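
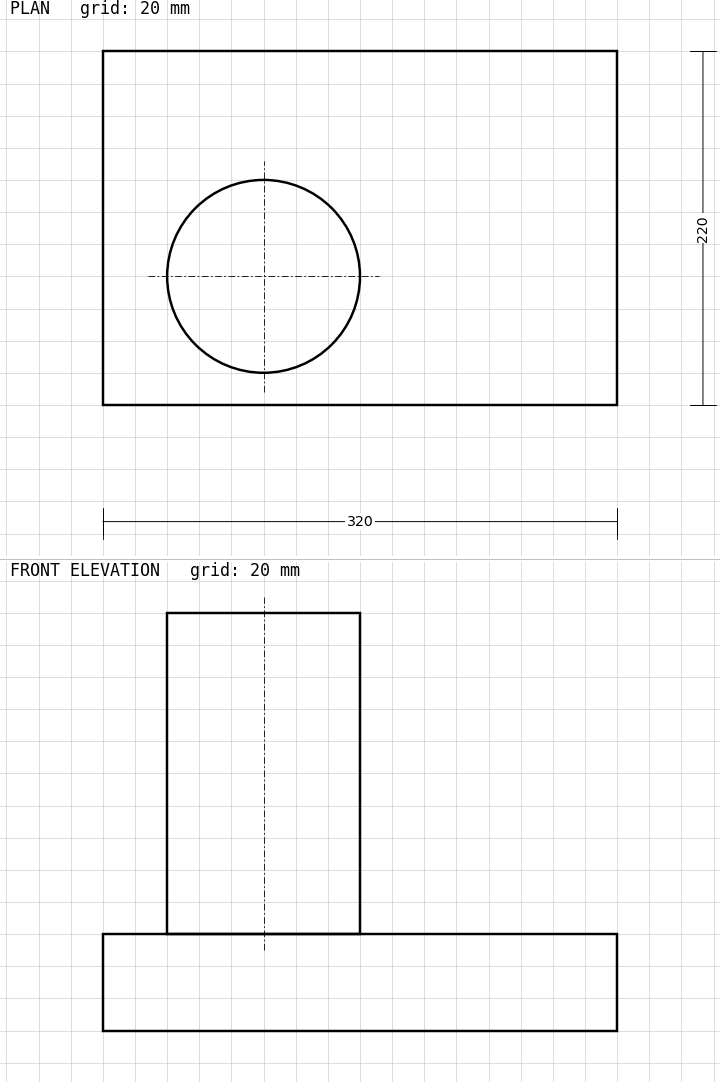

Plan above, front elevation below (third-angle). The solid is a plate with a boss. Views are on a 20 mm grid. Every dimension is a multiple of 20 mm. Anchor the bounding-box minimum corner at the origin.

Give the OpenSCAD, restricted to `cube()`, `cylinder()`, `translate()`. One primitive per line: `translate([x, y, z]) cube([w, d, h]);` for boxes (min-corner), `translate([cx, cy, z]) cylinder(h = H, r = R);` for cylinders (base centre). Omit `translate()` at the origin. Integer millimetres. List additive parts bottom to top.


cube([320, 220, 60]);
translate([100, 80, 60]) cylinder(h = 200, r = 60);


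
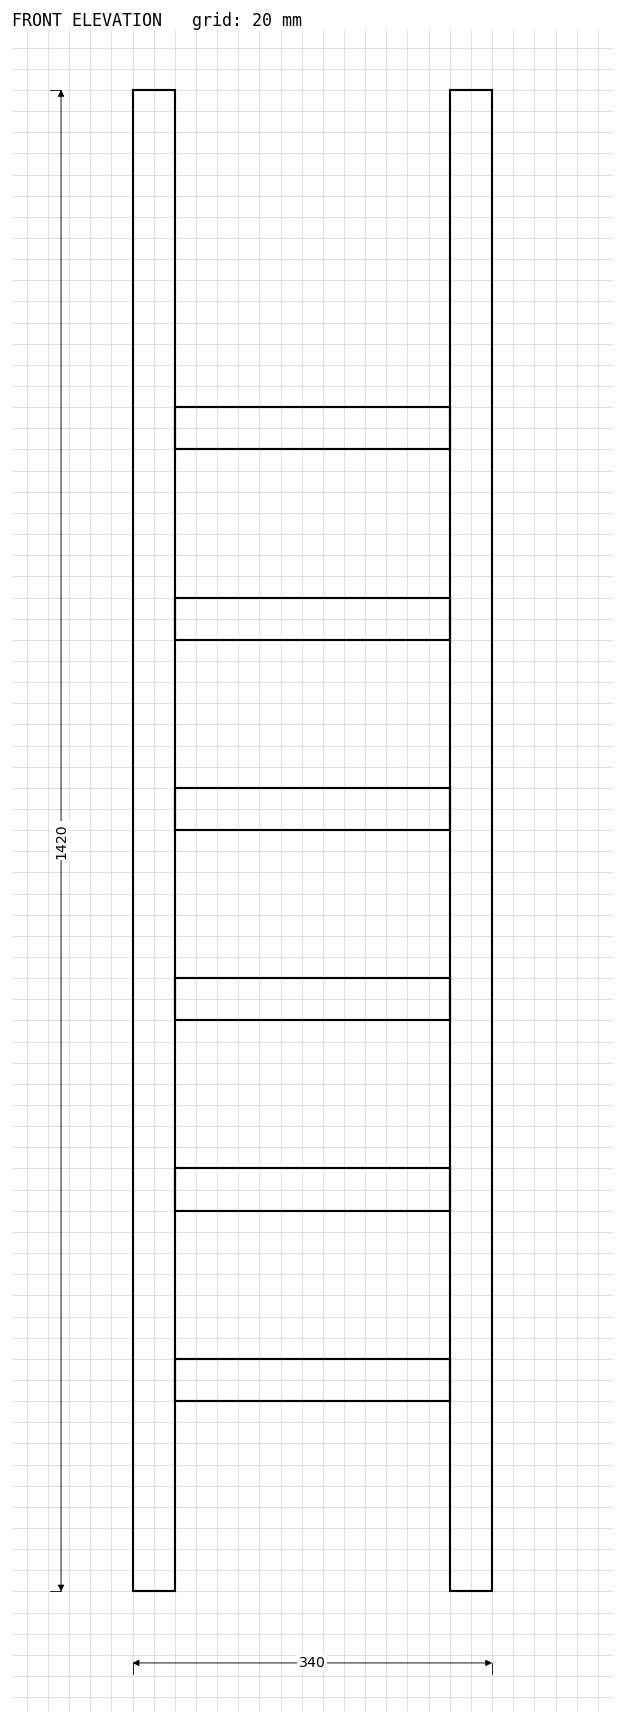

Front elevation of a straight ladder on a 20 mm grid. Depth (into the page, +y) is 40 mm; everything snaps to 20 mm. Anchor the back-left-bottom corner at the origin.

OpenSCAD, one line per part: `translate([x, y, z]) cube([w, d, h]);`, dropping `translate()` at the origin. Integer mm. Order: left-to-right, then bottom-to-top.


cube([40, 40, 1420]);
translate([40, 0, 180]) cube([260, 40, 40]);
translate([40, 0, 360]) cube([260, 40, 40]);
translate([40, 0, 540]) cube([260, 40, 40]);
translate([40, 0, 720]) cube([260, 40, 40]);
translate([40, 0, 900]) cube([260, 40, 40]);
translate([40, 0, 1080]) cube([260, 40, 40]);
translate([300, 0, 0]) cube([40, 40, 1420]);


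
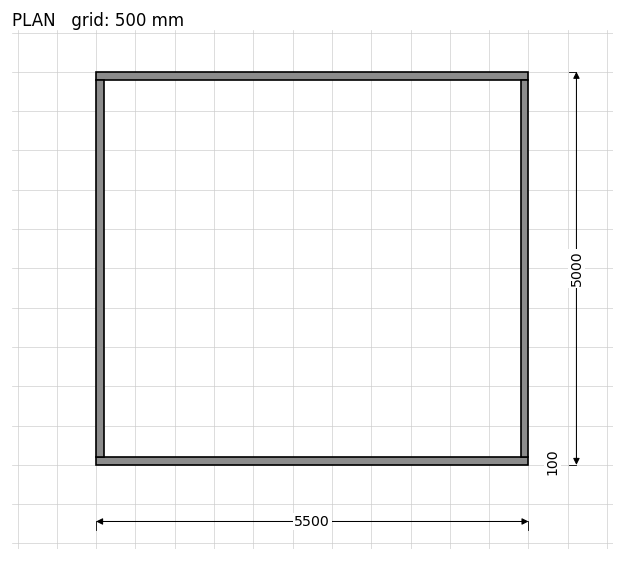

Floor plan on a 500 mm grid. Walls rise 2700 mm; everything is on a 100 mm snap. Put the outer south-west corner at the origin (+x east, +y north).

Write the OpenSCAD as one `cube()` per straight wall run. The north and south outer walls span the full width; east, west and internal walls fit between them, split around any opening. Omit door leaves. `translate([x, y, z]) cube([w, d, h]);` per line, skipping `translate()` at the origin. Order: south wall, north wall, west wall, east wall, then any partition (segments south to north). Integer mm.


cube([5500, 100, 2700]);
translate([0, 4900, 0]) cube([5500, 100, 2700]);
translate([0, 100, 0]) cube([100, 4800, 2700]);
translate([5400, 100, 0]) cube([100, 4800, 2700]);


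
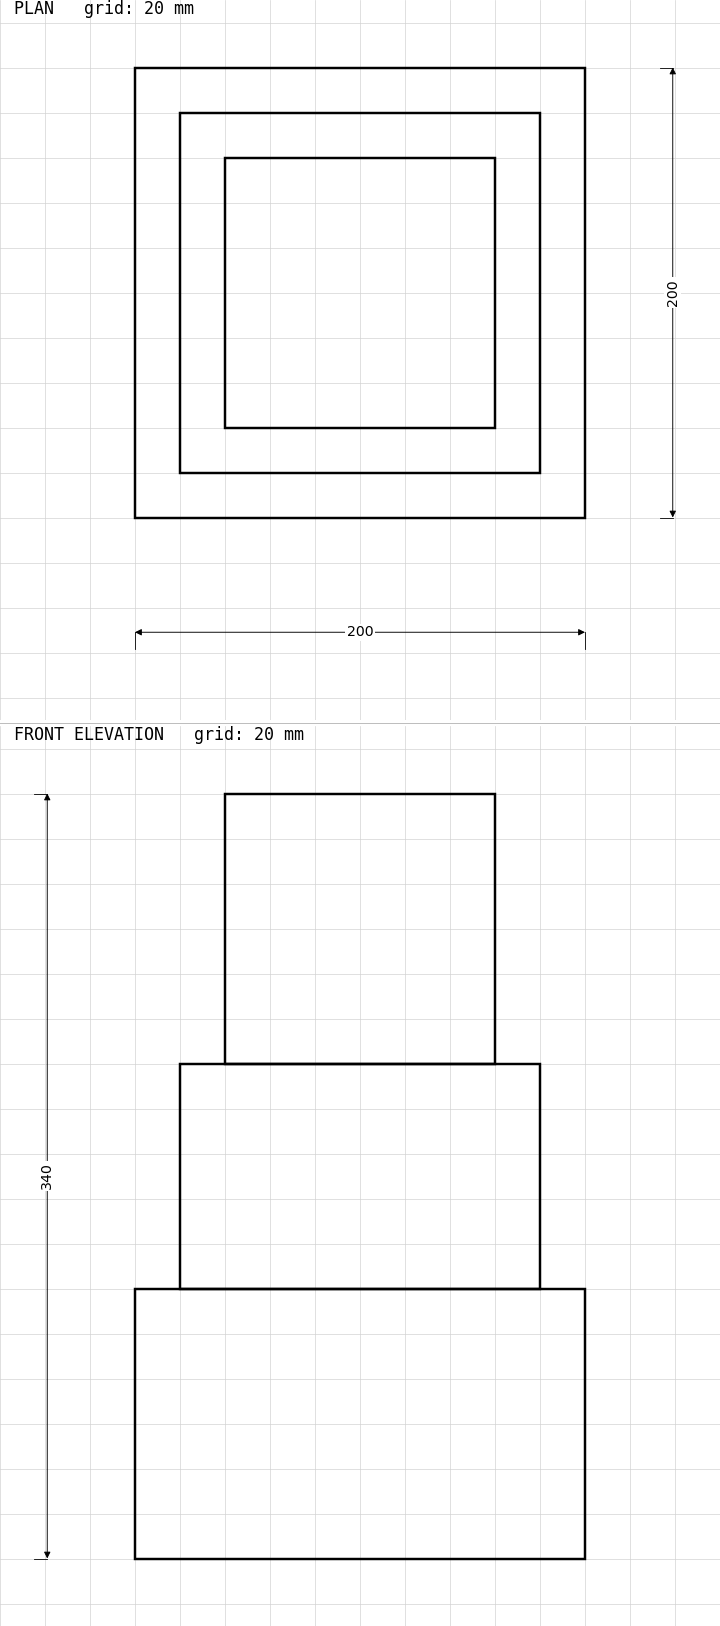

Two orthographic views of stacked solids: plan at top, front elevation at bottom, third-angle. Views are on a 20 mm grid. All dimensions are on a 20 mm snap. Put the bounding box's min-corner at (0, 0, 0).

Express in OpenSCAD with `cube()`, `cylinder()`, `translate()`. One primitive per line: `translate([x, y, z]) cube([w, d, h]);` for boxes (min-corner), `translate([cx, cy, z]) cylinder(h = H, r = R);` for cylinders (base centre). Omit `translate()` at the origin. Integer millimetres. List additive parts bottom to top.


cube([200, 200, 120]);
translate([20, 20, 120]) cube([160, 160, 100]);
translate([40, 40, 220]) cube([120, 120, 120]);


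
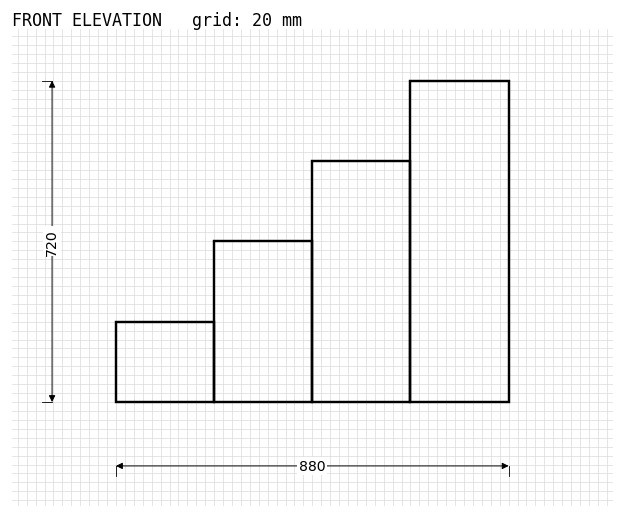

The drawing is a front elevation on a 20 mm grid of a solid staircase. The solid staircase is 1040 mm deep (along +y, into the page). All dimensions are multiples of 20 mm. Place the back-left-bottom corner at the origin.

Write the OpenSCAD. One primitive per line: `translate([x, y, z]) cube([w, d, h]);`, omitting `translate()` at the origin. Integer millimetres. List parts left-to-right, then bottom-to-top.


cube([220, 1040, 180]);
translate([220, 0, 0]) cube([220, 1040, 360]);
translate([440, 0, 0]) cube([220, 1040, 540]);
translate([660, 0, 0]) cube([220, 1040, 720]);


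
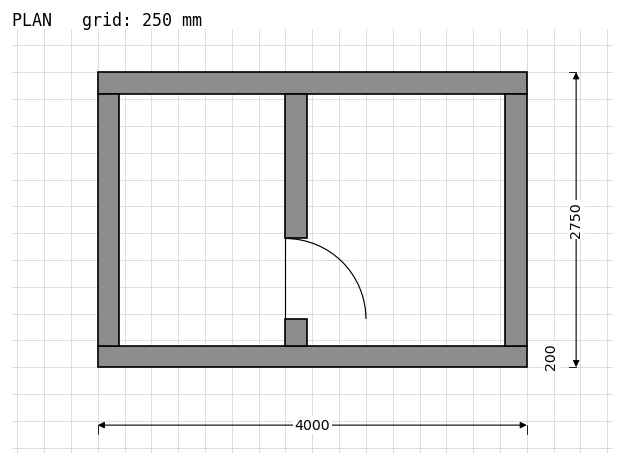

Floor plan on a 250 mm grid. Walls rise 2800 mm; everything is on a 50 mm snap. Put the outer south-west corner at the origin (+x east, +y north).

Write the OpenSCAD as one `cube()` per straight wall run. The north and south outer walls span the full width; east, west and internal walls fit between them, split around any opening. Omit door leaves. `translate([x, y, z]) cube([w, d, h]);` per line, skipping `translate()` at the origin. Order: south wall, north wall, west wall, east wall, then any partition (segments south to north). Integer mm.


cube([4000, 200, 2800]);
translate([0, 2550, 0]) cube([4000, 200, 2800]);
translate([0, 200, 0]) cube([200, 2350, 2800]);
translate([3800, 200, 0]) cube([200, 2350, 2800]);
translate([1750, 200, 0]) cube([200, 250, 2800]);
translate([1750, 1200, 0]) cube([200, 1350, 2800]);


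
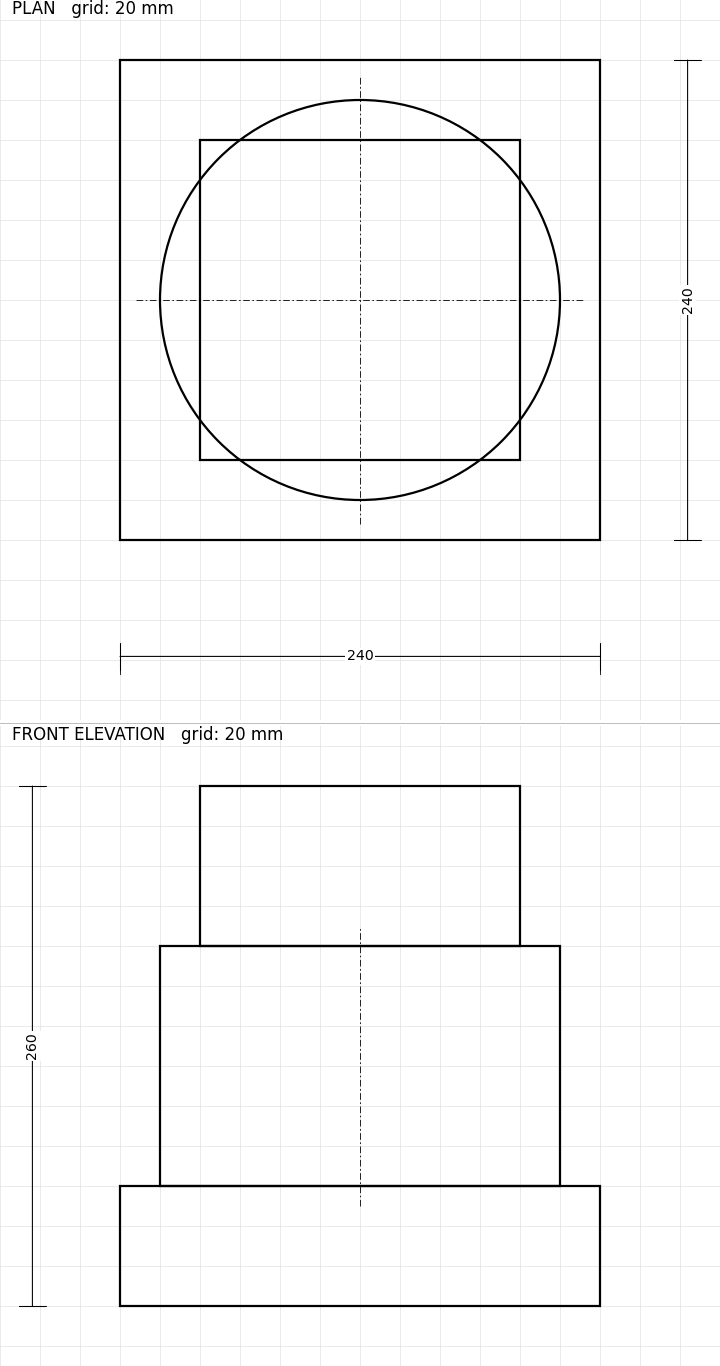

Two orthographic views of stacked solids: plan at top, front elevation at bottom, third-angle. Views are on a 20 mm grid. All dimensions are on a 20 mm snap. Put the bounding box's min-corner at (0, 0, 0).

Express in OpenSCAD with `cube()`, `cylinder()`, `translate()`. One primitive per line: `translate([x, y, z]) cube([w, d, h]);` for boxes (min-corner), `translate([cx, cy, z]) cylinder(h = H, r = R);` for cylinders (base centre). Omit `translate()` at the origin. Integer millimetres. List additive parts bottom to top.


cube([240, 240, 60]);
translate([120, 120, 60]) cylinder(h = 120, r = 100);
translate([40, 40, 180]) cube([160, 160, 80]);


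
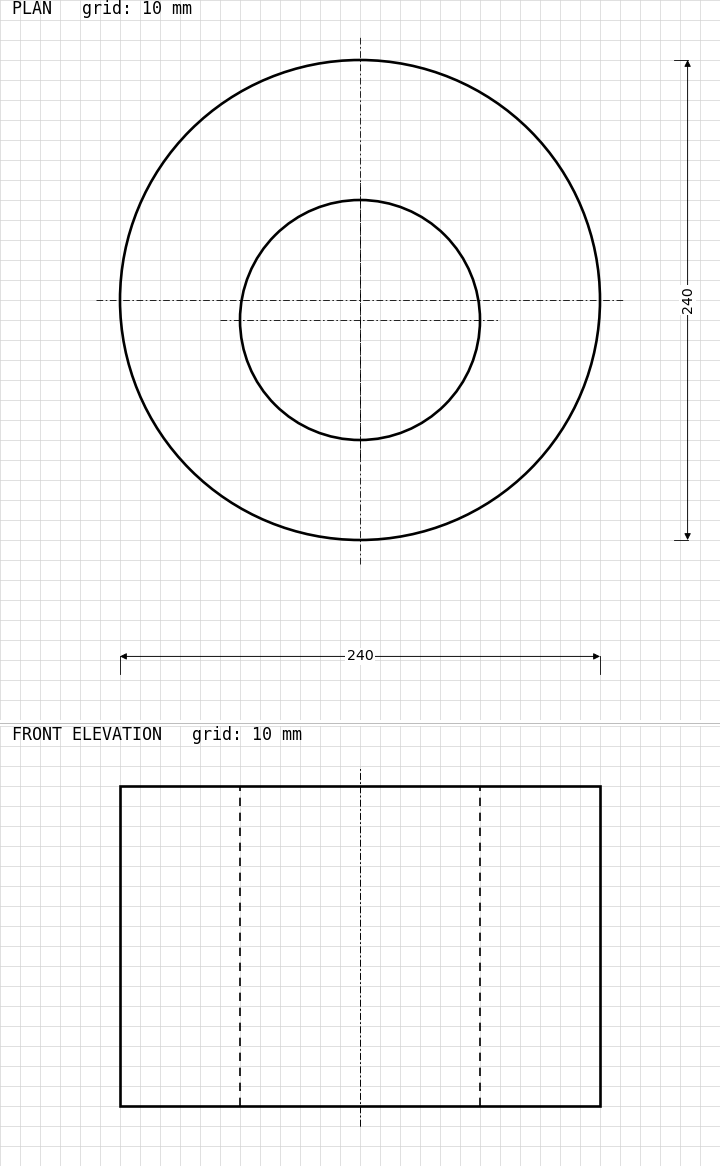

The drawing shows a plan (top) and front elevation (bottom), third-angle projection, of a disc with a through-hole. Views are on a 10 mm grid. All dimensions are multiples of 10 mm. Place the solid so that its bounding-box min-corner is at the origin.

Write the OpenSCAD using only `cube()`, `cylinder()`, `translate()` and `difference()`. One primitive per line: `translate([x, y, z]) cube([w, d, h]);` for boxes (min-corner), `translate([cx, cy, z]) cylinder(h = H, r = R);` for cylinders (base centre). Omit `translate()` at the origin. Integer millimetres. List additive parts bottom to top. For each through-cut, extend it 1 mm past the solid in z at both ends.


difference() {
  translate([120, 120, 0]) cylinder(h = 160, r = 120);
  translate([120, 110, -1]) cylinder(h = 162, r = 60);
}


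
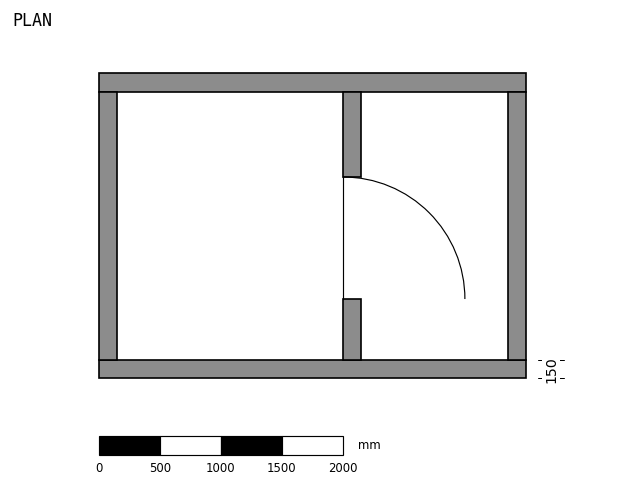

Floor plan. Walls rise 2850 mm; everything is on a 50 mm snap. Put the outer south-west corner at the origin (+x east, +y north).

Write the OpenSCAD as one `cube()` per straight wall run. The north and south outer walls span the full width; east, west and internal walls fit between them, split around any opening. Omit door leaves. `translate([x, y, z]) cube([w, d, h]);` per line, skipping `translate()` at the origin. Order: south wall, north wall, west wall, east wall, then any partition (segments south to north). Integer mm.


cube([3500, 150, 2850]);
translate([0, 2350, 0]) cube([3500, 150, 2850]);
translate([0, 150, 0]) cube([150, 2200, 2850]);
translate([3350, 150, 0]) cube([150, 2200, 2850]);
translate([2000, 150, 0]) cube([150, 500, 2850]);
translate([2000, 1650, 0]) cube([150, 700, 2850]);


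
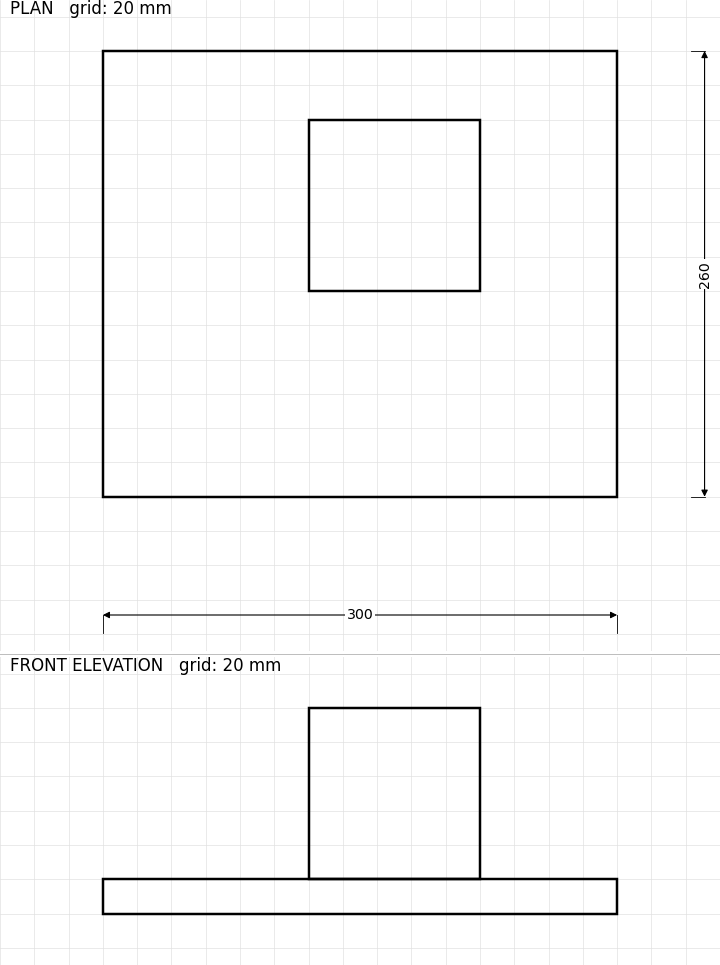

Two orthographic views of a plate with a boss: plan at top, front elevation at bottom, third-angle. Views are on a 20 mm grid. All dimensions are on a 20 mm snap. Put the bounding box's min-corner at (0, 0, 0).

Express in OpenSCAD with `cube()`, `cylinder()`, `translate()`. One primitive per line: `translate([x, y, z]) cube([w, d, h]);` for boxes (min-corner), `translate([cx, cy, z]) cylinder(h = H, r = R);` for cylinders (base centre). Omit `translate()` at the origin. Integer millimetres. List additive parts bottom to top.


cube([300, 260, 20]);
translate([120, 120, 20]) cube([100, 100, 100]);


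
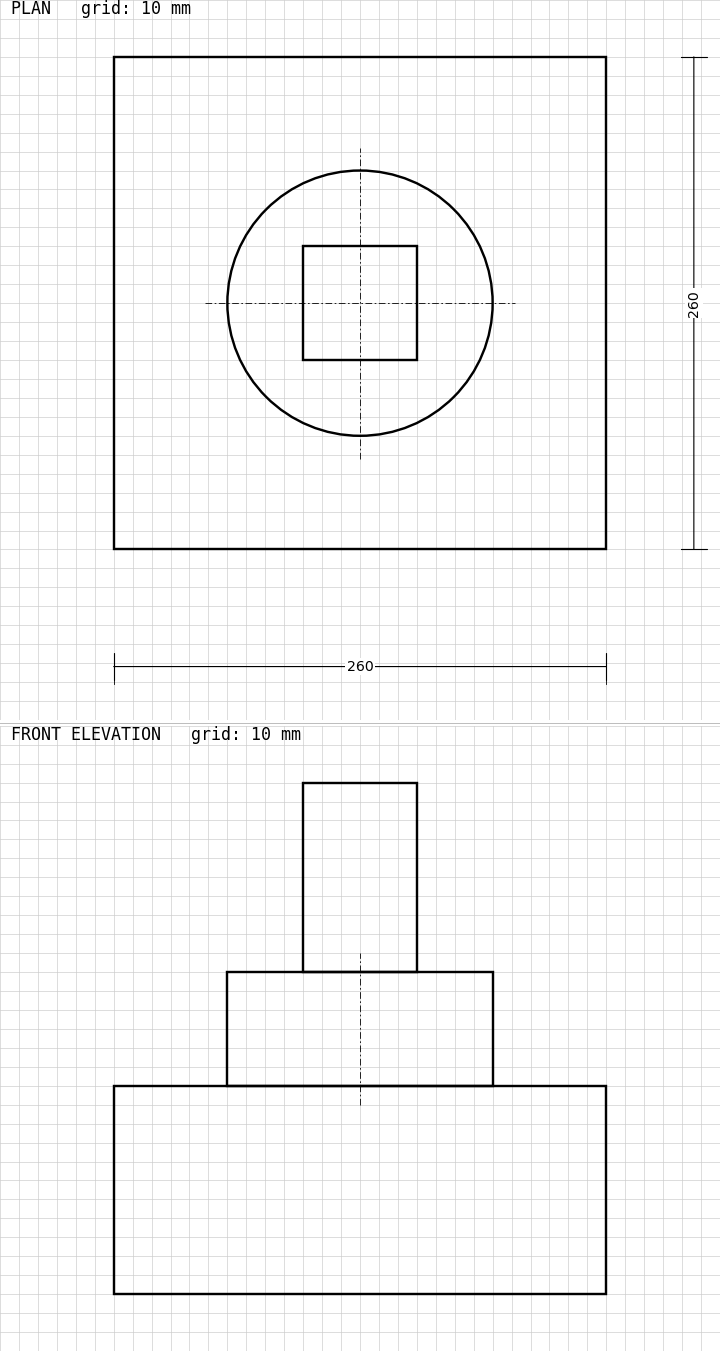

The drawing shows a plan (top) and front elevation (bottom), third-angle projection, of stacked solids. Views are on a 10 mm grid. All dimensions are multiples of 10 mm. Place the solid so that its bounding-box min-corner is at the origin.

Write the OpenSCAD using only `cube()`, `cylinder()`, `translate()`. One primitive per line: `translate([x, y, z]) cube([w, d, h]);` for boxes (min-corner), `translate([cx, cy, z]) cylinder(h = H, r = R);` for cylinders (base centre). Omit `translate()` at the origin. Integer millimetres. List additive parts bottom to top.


cube([260, 260, 110]);
translate([130, 130, 110]) cylinder(h = 60, r = 70);
translate([100, 100, 170]) cube([60, 60, 100]);


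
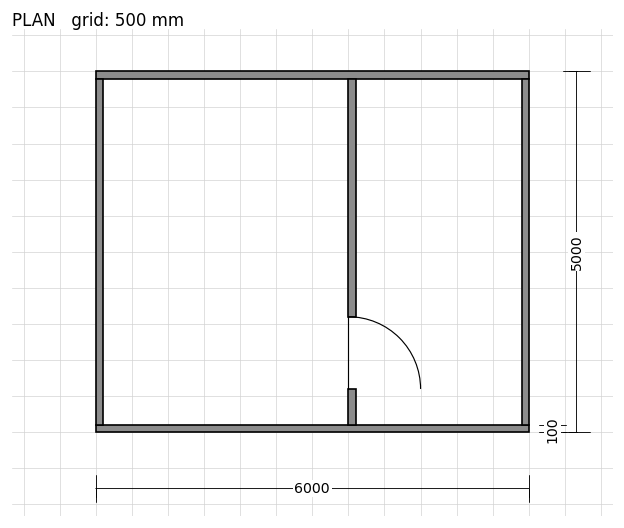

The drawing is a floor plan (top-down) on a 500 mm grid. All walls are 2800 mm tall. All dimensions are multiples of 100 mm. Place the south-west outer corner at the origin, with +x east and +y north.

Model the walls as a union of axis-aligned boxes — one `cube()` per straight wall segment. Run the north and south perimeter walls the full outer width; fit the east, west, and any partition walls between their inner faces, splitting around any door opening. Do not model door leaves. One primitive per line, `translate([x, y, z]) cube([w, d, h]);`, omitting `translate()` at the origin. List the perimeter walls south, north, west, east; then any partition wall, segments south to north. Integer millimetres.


cube([6000, 100, 2800]);
translate([0, 4900, 0]) cube([6000, 100, 2800]);
translate([0, 100, 0]) cube([100, 4800, 2800]);
translate([5900, 100, 0]) cube([100, 4800, 2800]);
translate([3500, 100, 0]) cube([100, 500, 2800]);
translate([3500, 1600, 0]) cube([100, 3300, 2800]);


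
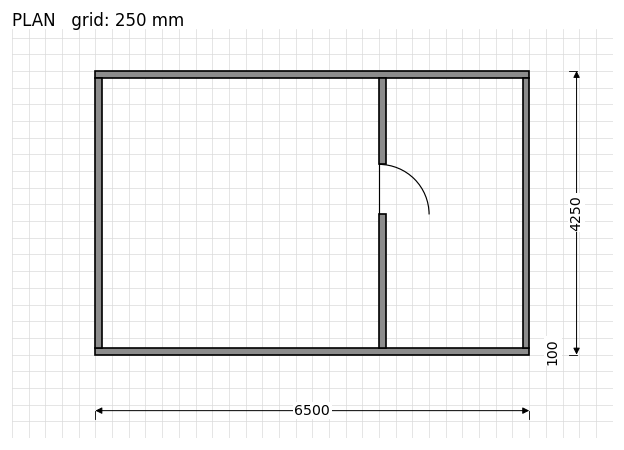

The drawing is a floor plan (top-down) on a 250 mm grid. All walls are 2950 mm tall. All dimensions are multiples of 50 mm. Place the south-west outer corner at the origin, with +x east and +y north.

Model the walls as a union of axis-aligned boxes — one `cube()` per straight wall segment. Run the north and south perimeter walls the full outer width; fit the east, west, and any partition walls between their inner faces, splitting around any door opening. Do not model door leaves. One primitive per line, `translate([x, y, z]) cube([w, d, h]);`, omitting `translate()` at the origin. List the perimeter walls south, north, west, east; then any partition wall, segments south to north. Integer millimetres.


cube([6500, 100, 2950]);
translate([0, 4150, 0]) cube([6500, 100, 2950]);
translate([0, 100, 0]) cube([100, 4050, 2950]);
translate([6400, 100, 0]) cube([100, 4050, 2950]);
translate([4250, 100, 0]) cube([100, 2000, 2950]);
translate([4250, 2850, 0]) cube([100, 1300, 2950]);


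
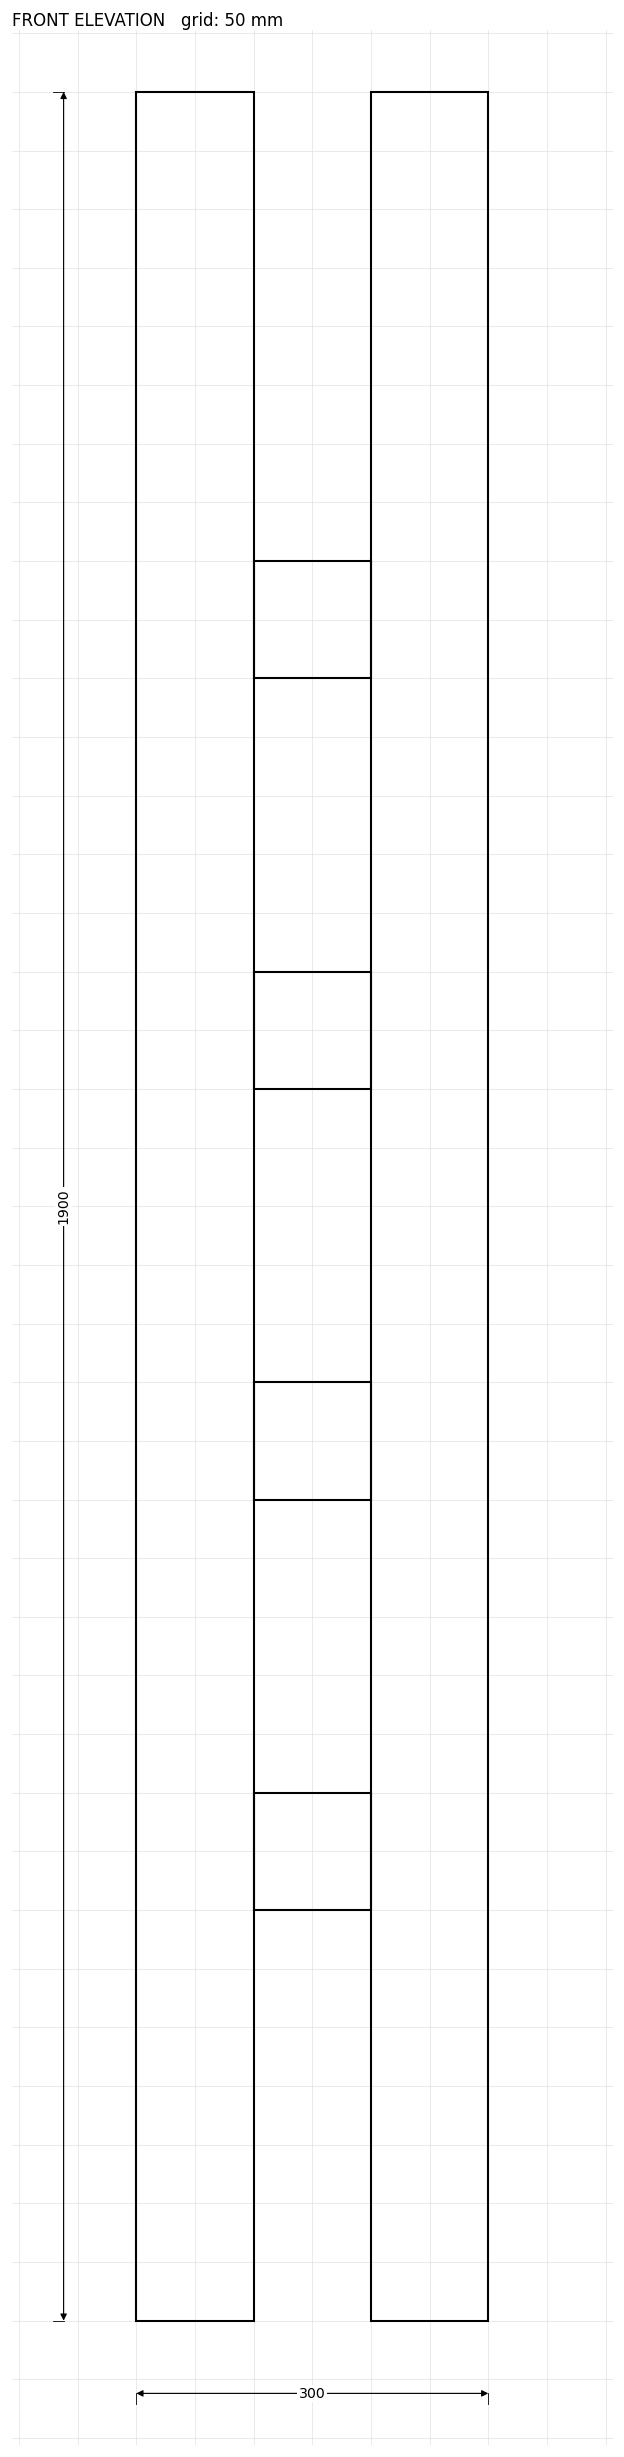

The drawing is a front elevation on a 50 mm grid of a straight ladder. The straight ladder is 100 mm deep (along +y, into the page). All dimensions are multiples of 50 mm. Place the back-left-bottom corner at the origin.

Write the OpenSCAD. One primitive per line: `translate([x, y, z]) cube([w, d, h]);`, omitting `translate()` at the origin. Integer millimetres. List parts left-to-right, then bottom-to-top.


cube([100, 100, 1900]);
translate([100, 0, 350]) cube([100, 100, 100]);
translate([100, 0, 700]) cube([100, 100, 100]);
translate([100, 0, 1050]) cube([100, 100, 100]);
translate([100, 0, 1400]) cube([100, 100, 100]);
translate([200, 0, 0]) cube([100, 100, 1900]);


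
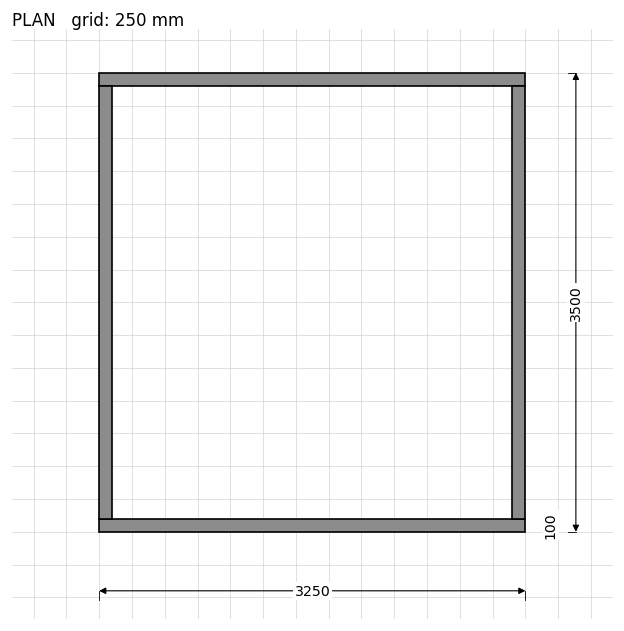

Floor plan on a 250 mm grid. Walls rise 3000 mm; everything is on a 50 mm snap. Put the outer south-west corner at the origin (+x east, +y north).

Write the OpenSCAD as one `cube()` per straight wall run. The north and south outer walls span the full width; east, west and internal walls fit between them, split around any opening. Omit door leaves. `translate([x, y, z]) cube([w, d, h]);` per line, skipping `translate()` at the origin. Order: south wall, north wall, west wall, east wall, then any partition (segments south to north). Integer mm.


cube([3250, 100, 3000]);
translate([0, 3400, 0]) cube([3250, 100, 3000]);
translate([0, 100, 0]) cube([100, 3300, 3000]);
translate([3150, 100, 0]) cube([100, 3300, 3000]);


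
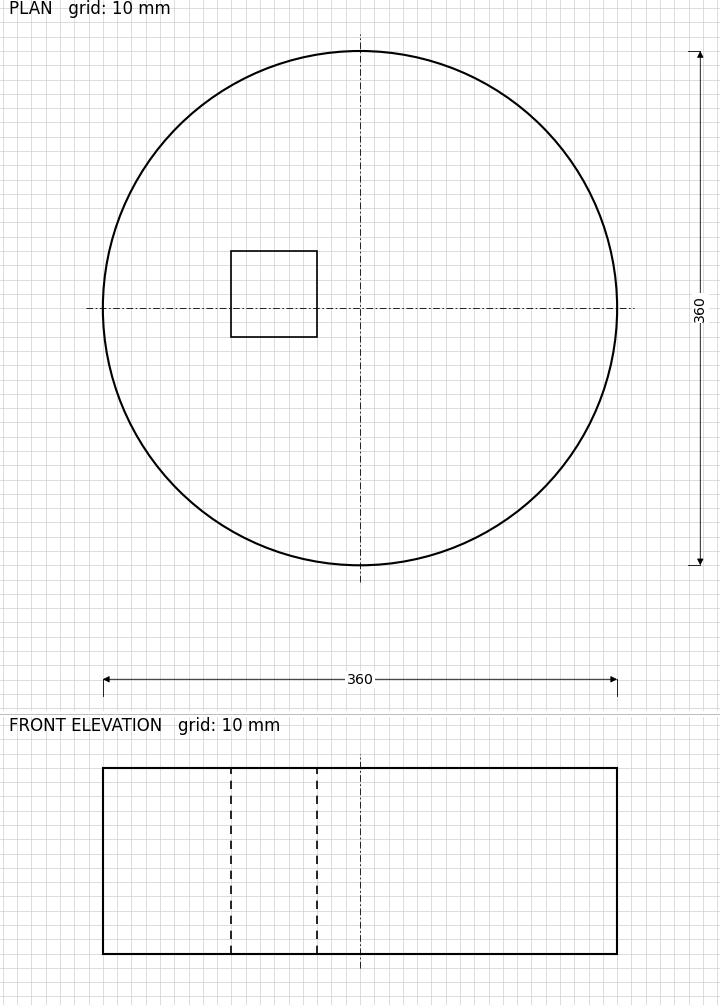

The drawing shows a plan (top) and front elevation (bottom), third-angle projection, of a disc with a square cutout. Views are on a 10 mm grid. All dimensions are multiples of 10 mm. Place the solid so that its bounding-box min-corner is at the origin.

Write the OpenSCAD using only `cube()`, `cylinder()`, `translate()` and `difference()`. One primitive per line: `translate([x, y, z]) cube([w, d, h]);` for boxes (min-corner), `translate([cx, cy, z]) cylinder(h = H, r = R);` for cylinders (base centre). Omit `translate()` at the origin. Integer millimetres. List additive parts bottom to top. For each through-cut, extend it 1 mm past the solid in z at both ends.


difference() {
  translate([180, 180, 0]) cylinder(h = 130, r = 180);
  translate([90, 160, -1]) cube([60, 60, 132]);
}


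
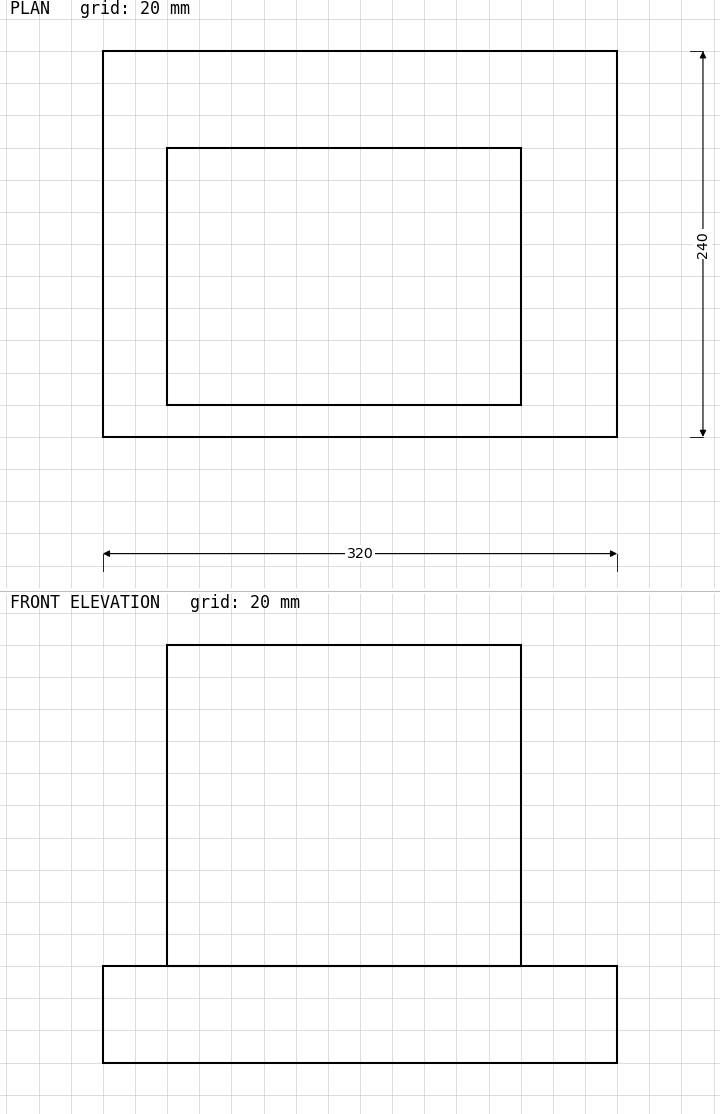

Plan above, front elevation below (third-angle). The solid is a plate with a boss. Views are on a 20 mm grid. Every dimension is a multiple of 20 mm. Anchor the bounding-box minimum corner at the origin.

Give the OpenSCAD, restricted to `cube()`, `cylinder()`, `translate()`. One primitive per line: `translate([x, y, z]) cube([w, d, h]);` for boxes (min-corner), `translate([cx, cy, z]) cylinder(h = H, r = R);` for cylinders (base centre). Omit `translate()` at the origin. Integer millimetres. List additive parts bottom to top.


cube([320, 240, 60]);
translate([40, 20, 60]) cube([220, 160, 200]);


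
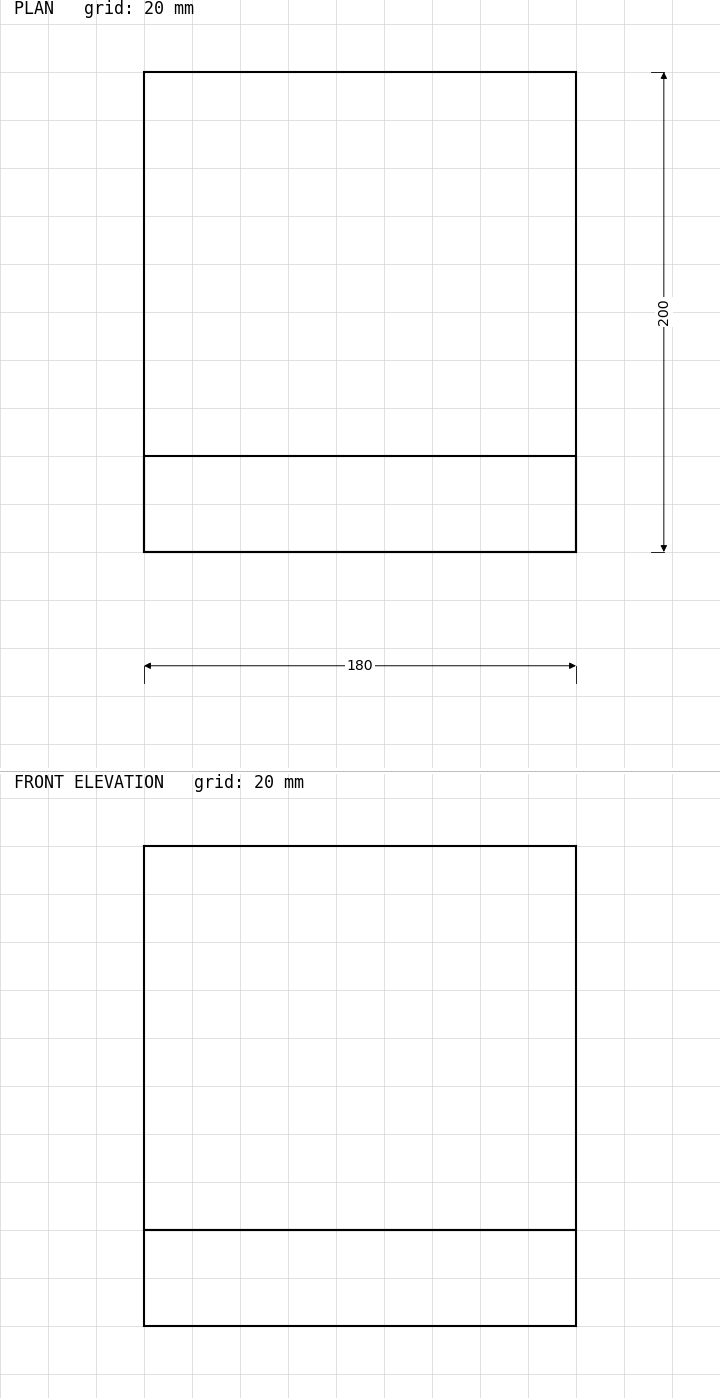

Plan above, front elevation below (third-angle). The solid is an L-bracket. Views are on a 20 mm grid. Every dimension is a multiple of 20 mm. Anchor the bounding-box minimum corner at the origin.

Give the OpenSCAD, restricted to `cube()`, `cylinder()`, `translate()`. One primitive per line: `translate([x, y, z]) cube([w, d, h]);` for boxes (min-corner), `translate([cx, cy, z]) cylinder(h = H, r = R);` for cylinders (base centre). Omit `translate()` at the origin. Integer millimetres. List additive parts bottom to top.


cube([180, 200, 40]);
translate([0, 0, 40]) cube([180, 40, 160]);


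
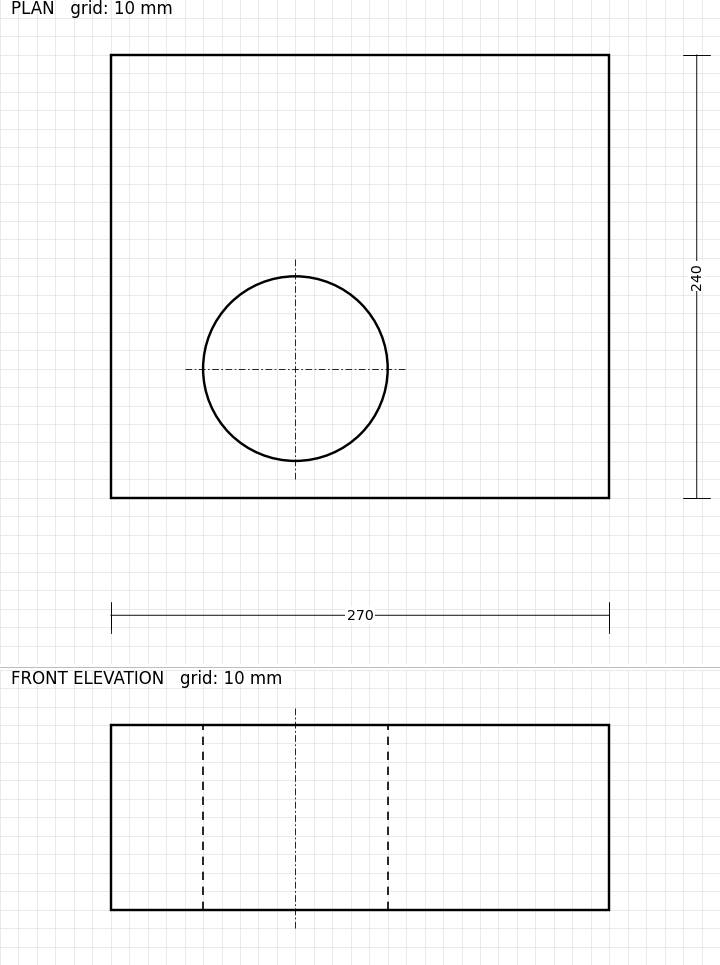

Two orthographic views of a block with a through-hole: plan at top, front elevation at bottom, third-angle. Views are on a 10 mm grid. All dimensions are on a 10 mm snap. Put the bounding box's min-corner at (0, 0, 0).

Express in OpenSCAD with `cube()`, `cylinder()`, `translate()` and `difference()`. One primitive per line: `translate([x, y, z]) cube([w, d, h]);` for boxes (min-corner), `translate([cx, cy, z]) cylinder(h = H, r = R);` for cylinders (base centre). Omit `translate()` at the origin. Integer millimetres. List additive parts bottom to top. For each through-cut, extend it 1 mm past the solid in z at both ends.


difference() {
  cube([270, 240, 100]);
  translate([100, 70, -1]) cylinder(h = 102, r = 50);
}


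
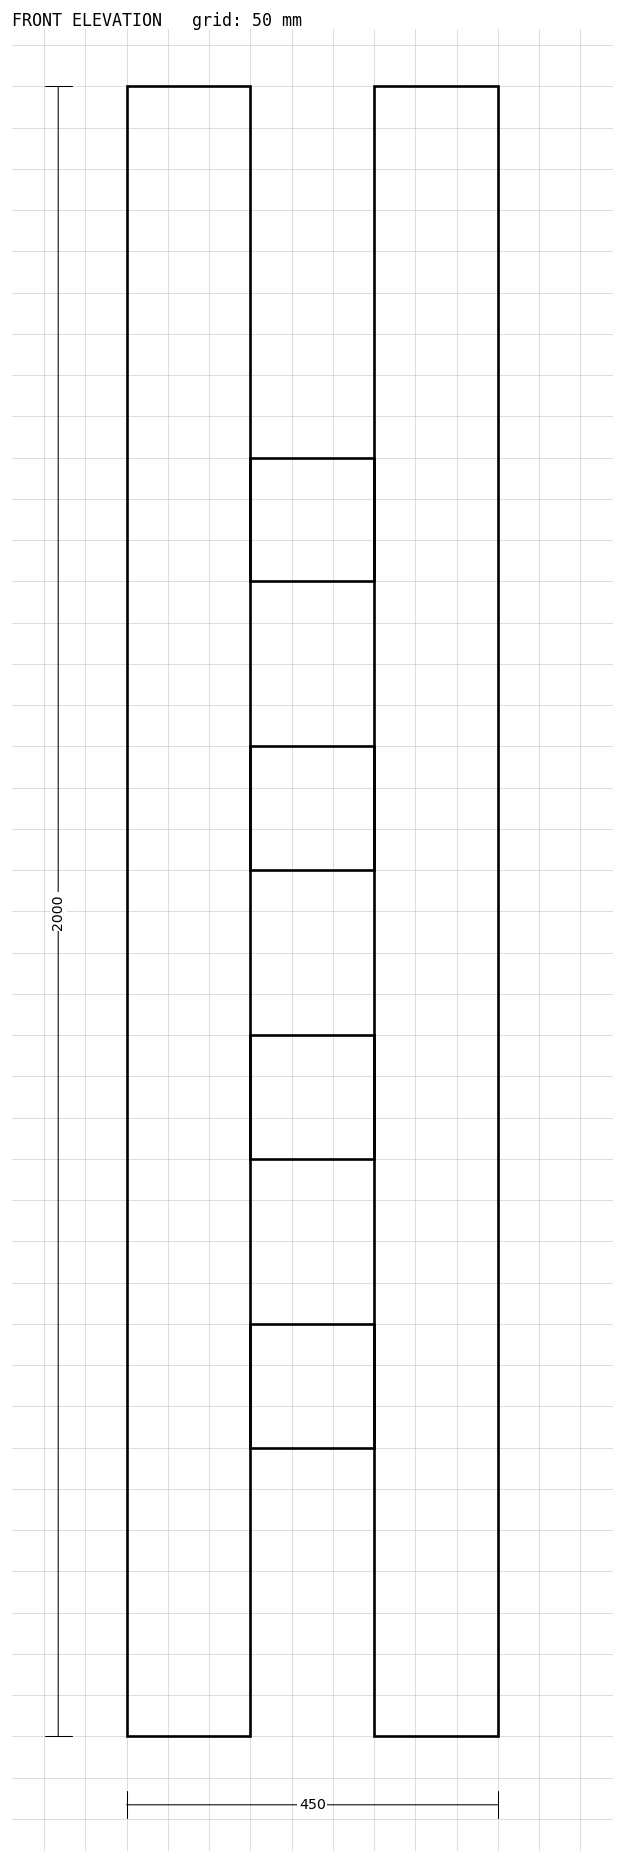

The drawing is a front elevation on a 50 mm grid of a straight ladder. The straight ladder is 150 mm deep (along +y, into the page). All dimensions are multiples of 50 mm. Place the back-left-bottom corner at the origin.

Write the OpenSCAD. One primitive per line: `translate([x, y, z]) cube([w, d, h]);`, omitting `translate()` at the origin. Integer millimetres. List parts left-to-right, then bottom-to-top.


cube([150, 150, 2000]);
translate([150, 0, 350]) cube([150, 150, 150]);
translate([150, 0, 700]) cube([150, 150, 150]);
translate([150, 0, 1050]) cube([150, 150, 150]);
translate([150, 0, 1400]) cube([150, 150, 150]);
translate([300, 0, 0]) cube([150, 150, 2000]);


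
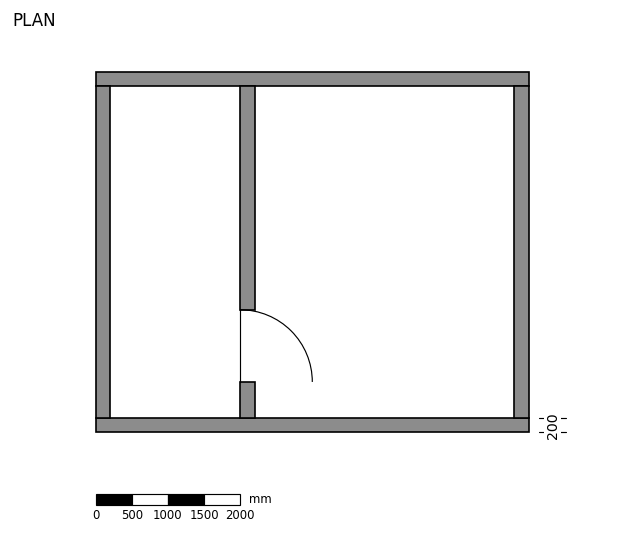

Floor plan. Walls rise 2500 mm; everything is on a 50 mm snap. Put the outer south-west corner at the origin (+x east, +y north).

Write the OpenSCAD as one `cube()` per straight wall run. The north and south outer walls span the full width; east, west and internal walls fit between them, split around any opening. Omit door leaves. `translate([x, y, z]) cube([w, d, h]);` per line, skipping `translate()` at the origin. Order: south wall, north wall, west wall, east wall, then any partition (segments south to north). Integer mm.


cube([6000, 200, 2500]);
translate([0, 4800, 0]) cube([6000, 200, 2500]);
translate([0, 200, 0]) cube([200, 4600, 2500]);
translate([5800, 200, 0]) cube([200, 4600, 2500]);
translate([2000, 200, 0]) cube([200, 500, 2500]);
translate([2000, 1700, 0]) cube([200, 3100, 2500]);


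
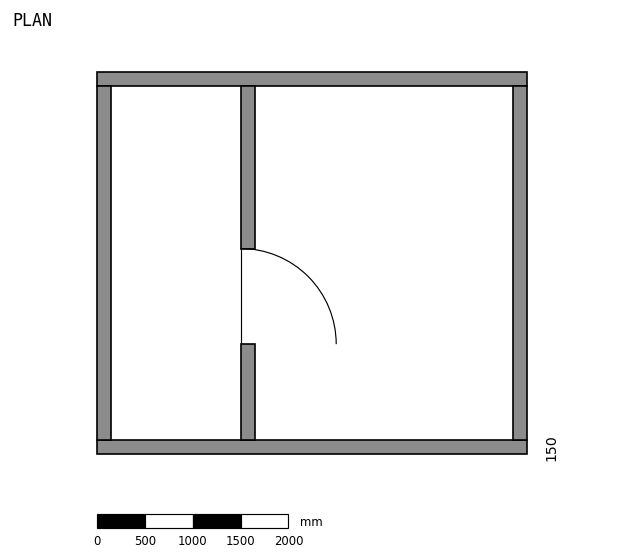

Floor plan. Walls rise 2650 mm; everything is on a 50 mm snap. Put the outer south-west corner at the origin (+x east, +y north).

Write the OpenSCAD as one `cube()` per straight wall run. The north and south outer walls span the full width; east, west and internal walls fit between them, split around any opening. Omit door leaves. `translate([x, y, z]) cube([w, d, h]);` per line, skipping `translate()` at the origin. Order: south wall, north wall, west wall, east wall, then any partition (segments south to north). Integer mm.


cube([4500, 150, 2650]);
translate([0, 3850, 0]) cube([4500, 150, 2650]);
translate([0, 150, 0]) cube([150, 3700, 2650]);
translate([4350, 150, 0]) cube([150, 3700, 2650]);
translate([1500, 150, 0]) cube([150, 1000, 2650]);
translate([1500, 2150, 0]) cube([150, 1700, 2650]);


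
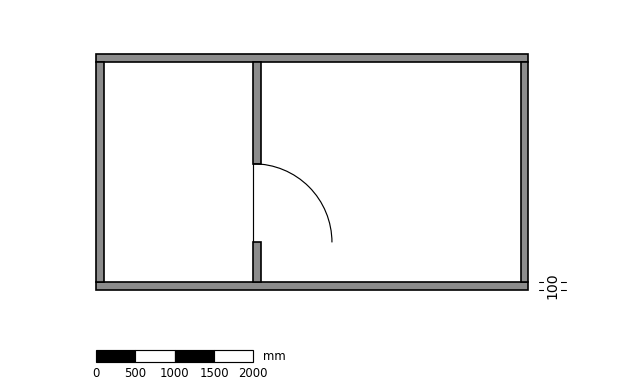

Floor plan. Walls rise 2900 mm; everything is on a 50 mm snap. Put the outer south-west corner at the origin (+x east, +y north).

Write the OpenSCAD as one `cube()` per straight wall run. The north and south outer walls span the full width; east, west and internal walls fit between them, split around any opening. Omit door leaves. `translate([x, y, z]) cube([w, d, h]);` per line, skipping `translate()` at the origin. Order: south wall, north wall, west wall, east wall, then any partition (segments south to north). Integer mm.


cube([5500, 100, 2900]);
translate([0, 2900, 0]) cube([5500, 100, 2900]);
translate([0, 100, 0]) cube([100, 2800, 2900]);
translate([5400, 100, 0]) cube([100, 2800, 2900]);
translate([2000, 100, 0]) cube([100, 500, 2900]);
translate([2000, 1600, 0]) cube([100, 1300, 2900]);


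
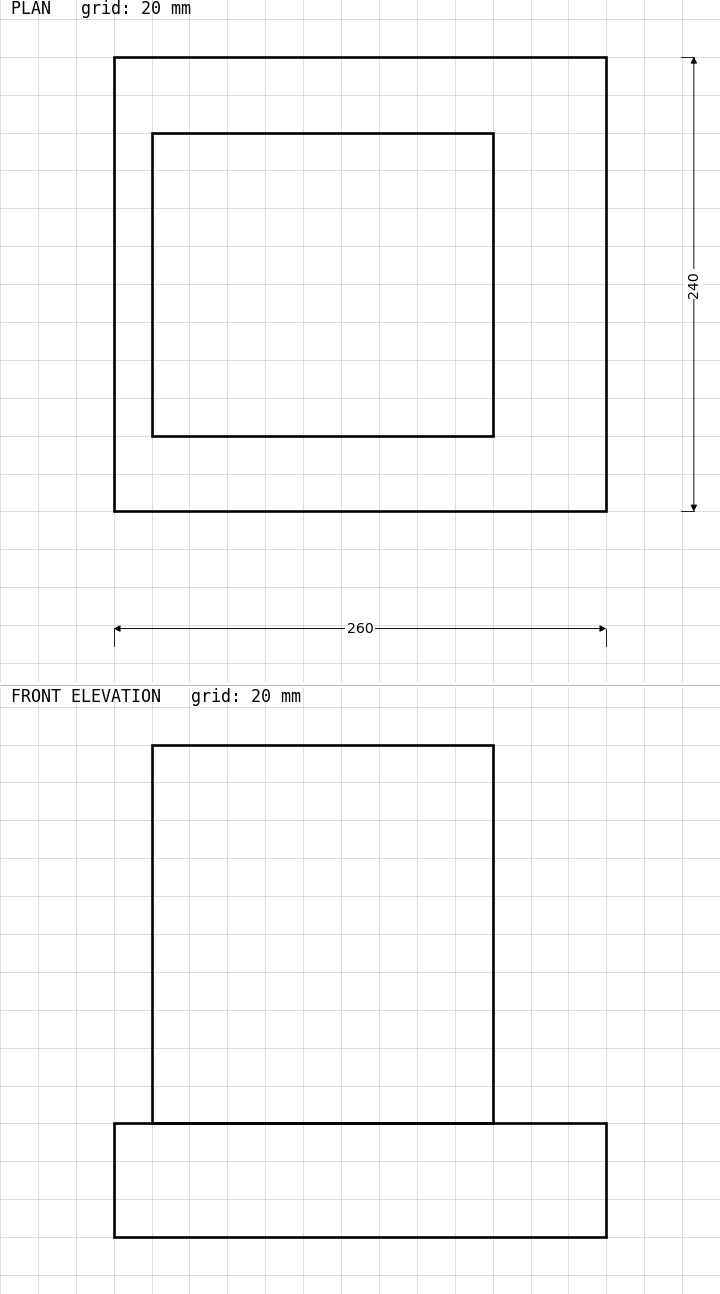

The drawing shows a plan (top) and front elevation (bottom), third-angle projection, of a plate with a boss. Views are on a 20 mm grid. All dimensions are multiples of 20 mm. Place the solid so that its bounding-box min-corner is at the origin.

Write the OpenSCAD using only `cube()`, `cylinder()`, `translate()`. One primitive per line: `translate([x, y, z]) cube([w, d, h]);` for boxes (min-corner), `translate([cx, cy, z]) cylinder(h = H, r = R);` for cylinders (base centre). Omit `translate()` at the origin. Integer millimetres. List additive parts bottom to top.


cube([260, 240, 60]);
translate([20, 40, 60]) cube([180, 160, 200]);


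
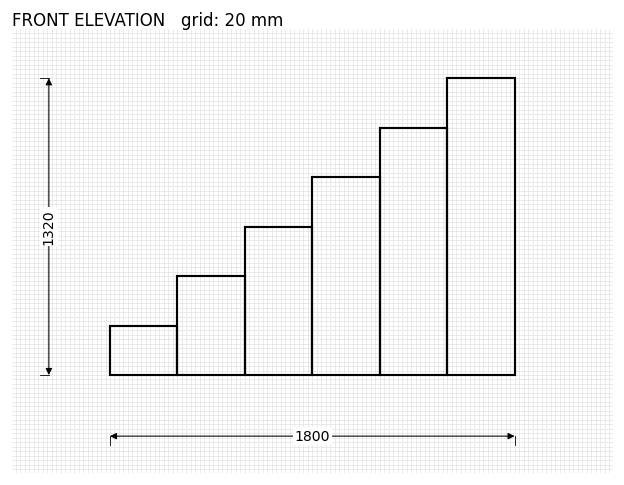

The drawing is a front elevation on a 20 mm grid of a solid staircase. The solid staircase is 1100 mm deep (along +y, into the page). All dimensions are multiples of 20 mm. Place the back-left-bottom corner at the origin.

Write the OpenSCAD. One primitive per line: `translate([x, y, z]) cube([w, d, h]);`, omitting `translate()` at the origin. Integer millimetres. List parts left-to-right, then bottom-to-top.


cube([300, 1100, 220]);
translate([300, 0, 0]) cube([300, 1100, 440]);
translate([600, 0, 0]) cube([300, 1100, 660]);
translate([900, 0, 0]) cube([300, 1100, 880]);
translate([1200, 0, 0]) cube([300, 1100, 1100]);
translate([1500, 0, 0]) cube([300, 1100, 1320]);


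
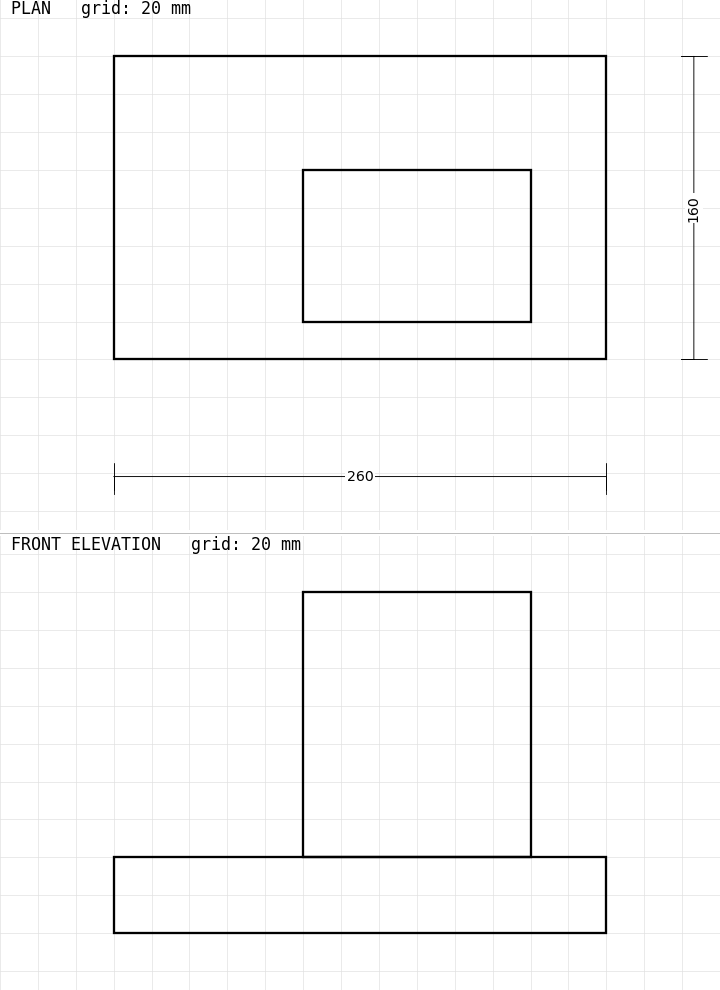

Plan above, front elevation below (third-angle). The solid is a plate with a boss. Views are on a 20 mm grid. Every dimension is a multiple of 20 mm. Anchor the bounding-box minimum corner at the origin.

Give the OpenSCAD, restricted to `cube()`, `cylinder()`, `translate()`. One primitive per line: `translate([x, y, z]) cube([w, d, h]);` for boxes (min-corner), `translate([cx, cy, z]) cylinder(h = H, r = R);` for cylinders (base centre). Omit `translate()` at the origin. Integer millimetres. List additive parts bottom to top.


cube([260, 160, 40]);
translate([100, 20, 40]) cube([120, 80, 140]);


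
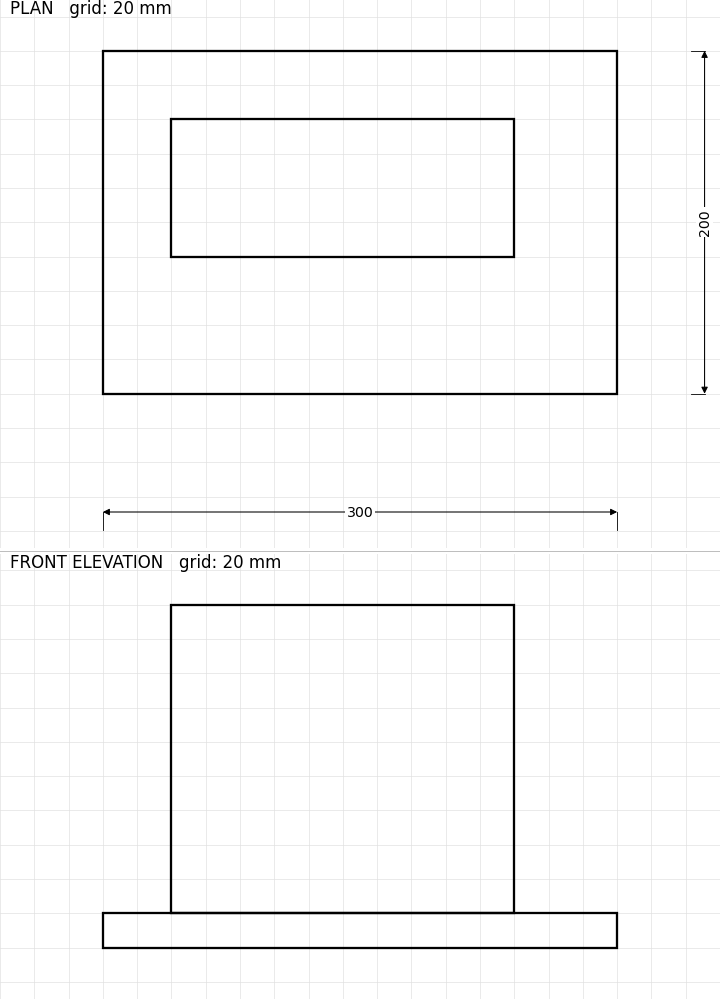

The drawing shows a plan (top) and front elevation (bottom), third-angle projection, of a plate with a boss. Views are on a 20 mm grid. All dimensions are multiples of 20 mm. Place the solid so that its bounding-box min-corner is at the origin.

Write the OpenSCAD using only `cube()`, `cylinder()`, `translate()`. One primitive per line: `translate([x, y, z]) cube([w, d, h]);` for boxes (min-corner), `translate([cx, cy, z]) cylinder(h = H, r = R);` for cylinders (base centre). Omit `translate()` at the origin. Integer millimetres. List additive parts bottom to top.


cube([300, 200, 20]);
translate([40, 80, 20]) cube([200, 80, 180]);


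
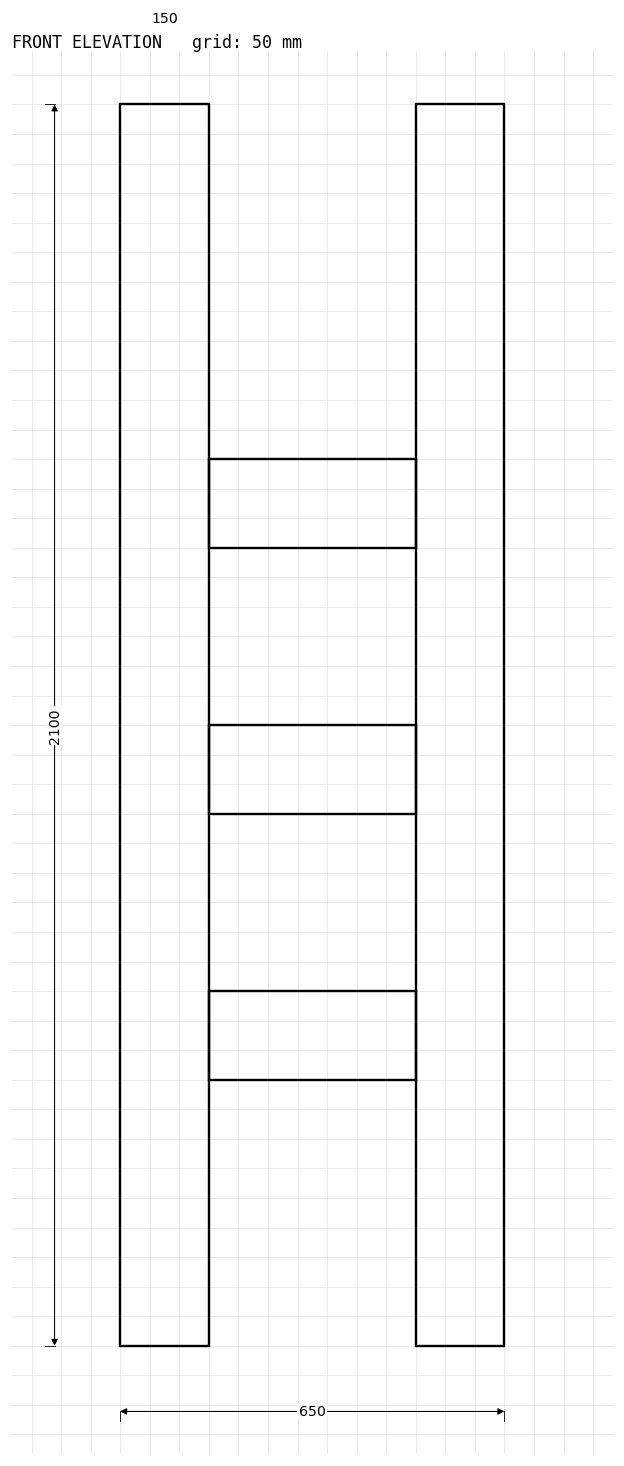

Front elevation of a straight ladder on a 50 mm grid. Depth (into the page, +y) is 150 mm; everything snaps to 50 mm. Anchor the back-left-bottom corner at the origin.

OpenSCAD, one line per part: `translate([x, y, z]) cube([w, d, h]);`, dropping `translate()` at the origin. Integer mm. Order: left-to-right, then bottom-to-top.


cube([150, 150, 2100]);
translate([150, 0, 450]) cube([350, 150, 150]);
translate([150, 0, 900]) cube([350, 150, 150]);
translate([150, 0, 1350]) cube([350, 150, 150]);
translate([500, 0, 0]) cube([150, 150, 2100]);


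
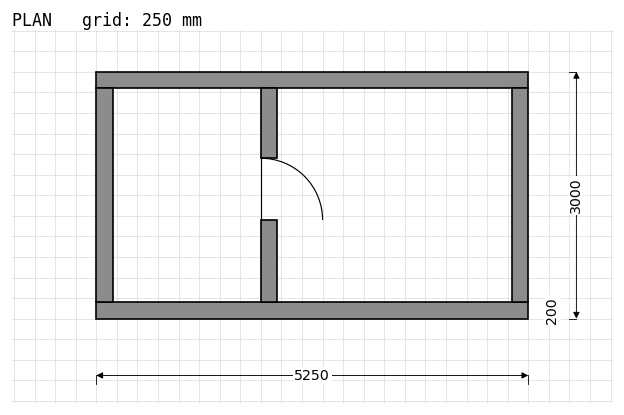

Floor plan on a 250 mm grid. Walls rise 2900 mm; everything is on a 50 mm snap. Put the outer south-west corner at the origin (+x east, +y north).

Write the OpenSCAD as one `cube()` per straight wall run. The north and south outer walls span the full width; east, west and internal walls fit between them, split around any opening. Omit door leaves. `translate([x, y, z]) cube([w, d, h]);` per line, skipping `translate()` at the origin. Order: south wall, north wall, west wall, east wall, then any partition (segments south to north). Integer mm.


cube([5250, 200, 2900]);
translate([0, 2800, 0]) cube([5250, 200, 2900]);
translate([0, 200, 0]) cube([200, 2600, 2900]);
translate([5050, 200, 0]) cube([200, 2600, 2900]);
translate([2000, 200, 0]) cube([200, 1000, 2900]);
translate([2000, 1950, 0]) cube([200, 850, 2900]);


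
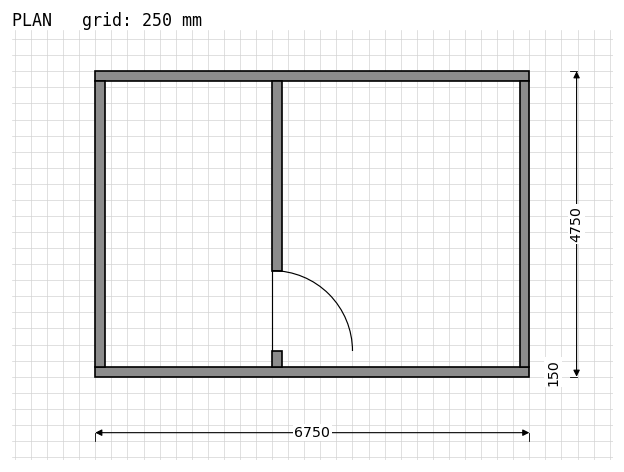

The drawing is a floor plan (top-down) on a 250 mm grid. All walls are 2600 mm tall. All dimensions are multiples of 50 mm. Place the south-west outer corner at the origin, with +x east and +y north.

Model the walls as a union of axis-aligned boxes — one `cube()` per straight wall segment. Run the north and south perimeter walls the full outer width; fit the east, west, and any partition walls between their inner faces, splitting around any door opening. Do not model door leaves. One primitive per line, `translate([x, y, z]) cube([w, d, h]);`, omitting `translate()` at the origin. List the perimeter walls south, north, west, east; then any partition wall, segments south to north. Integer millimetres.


cube([6750, 150, 2600]);
translate([0, 4600, 0]) cube([6750, 150, 2600]);
translate([0, 150, 0]) cube([150, 4450, 2600]);
translate([6600, 150, 0]) cube([150, 4450, 2600]);
translate([2750, 150, 0]) cube([150, 250, 2600]);
translate([2750, 1650, 0]) cube([150, 2950, 2600]);


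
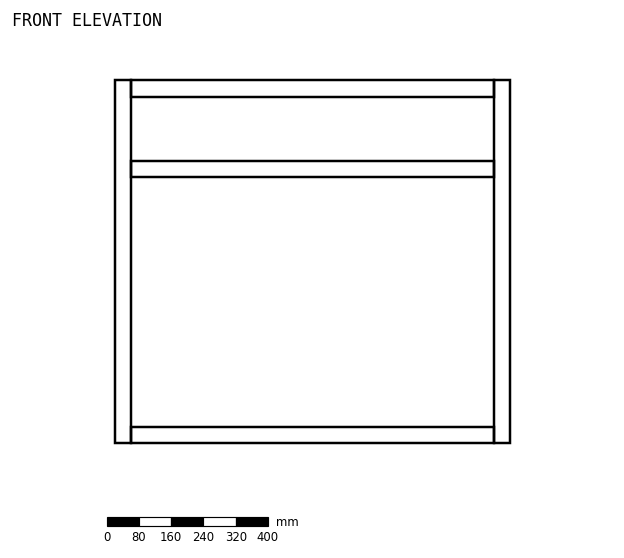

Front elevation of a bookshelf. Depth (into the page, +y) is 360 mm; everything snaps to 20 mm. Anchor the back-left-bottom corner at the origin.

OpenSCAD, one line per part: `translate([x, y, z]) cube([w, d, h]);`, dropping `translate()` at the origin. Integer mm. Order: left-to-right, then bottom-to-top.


cube([40, 360, 900]);
translate([40, 0, 0]) cube([900, 360, 40]);
translate([40, 0, 660]) cube([900, 360, 40]);
translate([40, 0, 860]) cube([900, 360, 40]);
translate([940, 0, 0]) cube([40, 360, 900]);


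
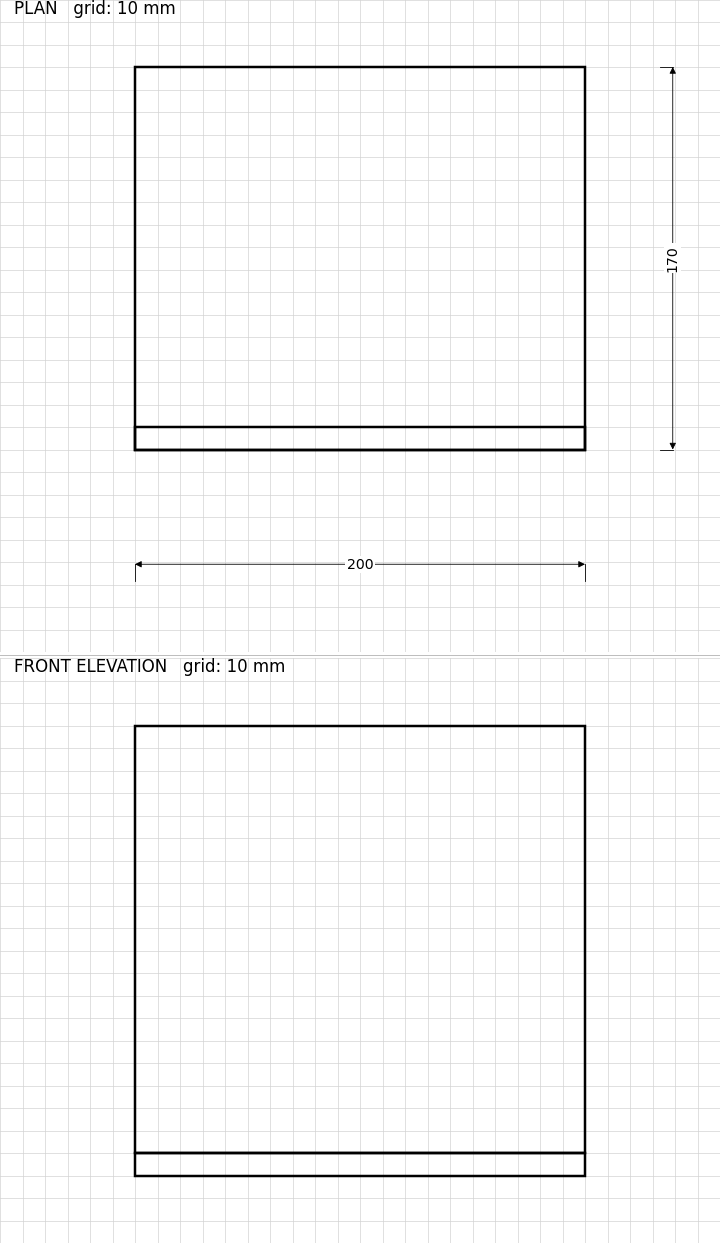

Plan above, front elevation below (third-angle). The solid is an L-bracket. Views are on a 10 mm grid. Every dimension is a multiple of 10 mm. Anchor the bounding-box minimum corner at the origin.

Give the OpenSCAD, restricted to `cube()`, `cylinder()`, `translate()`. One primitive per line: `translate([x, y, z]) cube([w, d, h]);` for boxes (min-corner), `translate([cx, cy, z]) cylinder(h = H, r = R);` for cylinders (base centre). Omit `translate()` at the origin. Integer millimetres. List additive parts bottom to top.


cube([200, 170, 10]);
translate([0, 0, 10]) cube([200, 10, 190]);


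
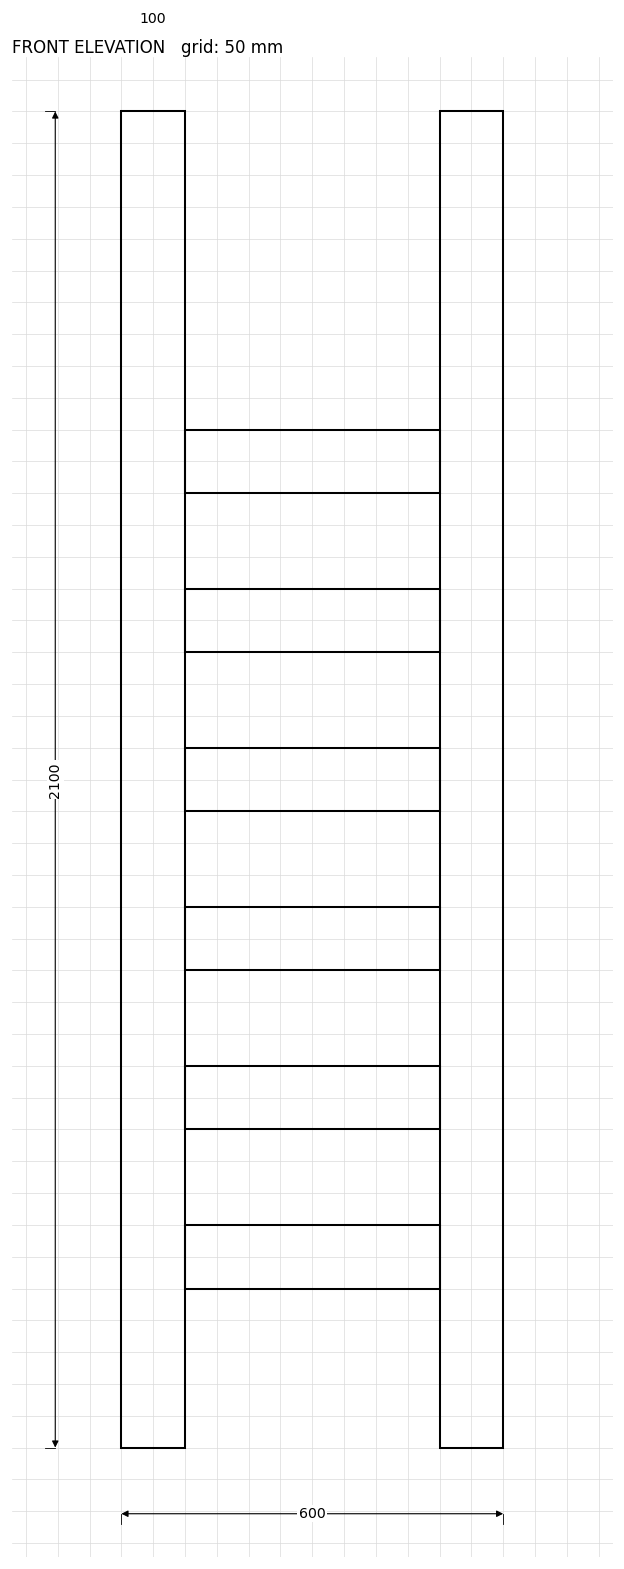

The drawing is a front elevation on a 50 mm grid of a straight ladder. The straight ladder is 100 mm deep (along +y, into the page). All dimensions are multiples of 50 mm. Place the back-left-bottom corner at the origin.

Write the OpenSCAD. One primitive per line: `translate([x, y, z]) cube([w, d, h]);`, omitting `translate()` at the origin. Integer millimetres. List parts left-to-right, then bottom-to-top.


cube([100, 100, 2100]);
translate([100, 0, 250]) cube([400, 100, 100]);
translate([100, 0, 500]) cube([400, 100, 100]);
translate([100, 0, 750]) cube([400, 100, 100]);
translate([100, 0, 1000]) cube([400, 100, 100]);
translate([100, 0, 1250]) cube([400, 100, 100]);
translate([100, 0, 1500]) cube([400, 100, 100]);
translate([500, 0, 0]) cube([100, 100, 2100]);


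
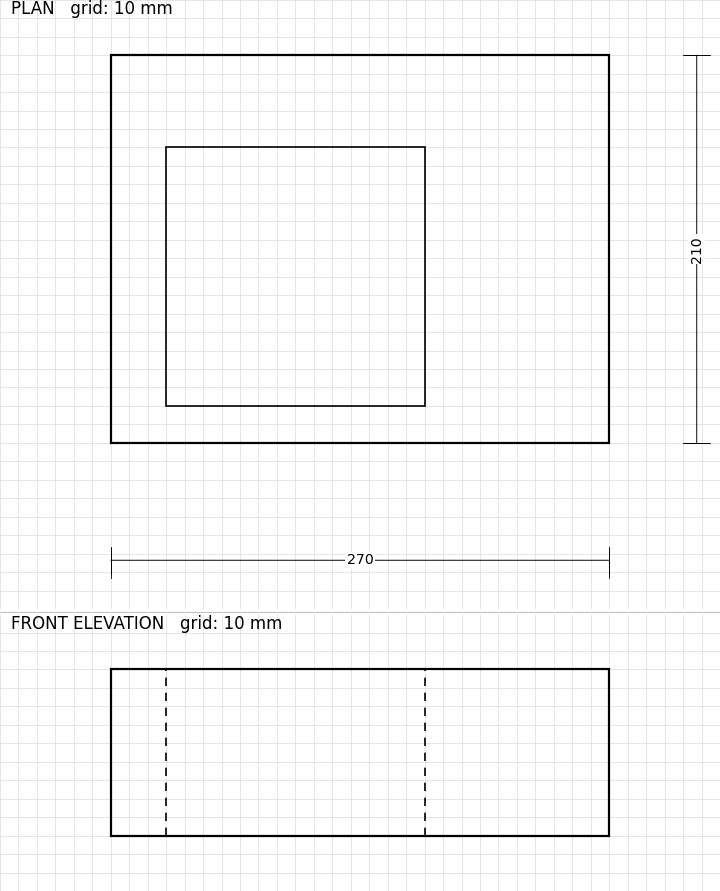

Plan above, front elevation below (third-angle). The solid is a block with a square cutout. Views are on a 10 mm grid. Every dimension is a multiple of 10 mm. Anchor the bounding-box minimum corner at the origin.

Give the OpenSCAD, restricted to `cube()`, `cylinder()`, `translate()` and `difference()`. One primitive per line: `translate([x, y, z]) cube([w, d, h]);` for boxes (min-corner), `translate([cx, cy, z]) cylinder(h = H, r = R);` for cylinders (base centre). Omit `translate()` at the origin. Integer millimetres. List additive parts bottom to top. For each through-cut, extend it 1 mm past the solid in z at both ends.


difference() {
  cube([270, 210, 90]);
  translate([30, 20, -1]) cube([140, 140, 92]);
}
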